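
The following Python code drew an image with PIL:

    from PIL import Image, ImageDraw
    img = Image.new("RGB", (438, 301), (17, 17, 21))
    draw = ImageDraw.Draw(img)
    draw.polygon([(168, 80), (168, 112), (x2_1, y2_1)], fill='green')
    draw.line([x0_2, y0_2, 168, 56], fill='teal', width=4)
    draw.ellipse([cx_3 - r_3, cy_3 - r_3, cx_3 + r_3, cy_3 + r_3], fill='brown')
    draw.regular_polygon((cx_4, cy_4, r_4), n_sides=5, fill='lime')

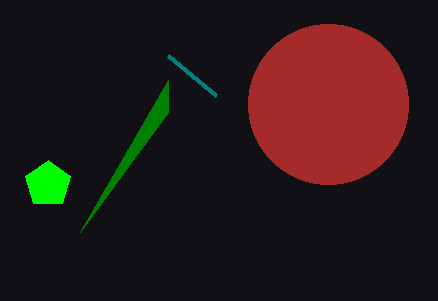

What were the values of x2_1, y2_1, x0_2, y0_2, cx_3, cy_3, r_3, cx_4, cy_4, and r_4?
x2_1 = 80, y2_1 = 232, x0_2 = 216, y0_2 = 96, cx_3 = 328, cy_3 = 104, r_3 = 80, cx_4 = 48, cy_4 = 184, r_4 = 24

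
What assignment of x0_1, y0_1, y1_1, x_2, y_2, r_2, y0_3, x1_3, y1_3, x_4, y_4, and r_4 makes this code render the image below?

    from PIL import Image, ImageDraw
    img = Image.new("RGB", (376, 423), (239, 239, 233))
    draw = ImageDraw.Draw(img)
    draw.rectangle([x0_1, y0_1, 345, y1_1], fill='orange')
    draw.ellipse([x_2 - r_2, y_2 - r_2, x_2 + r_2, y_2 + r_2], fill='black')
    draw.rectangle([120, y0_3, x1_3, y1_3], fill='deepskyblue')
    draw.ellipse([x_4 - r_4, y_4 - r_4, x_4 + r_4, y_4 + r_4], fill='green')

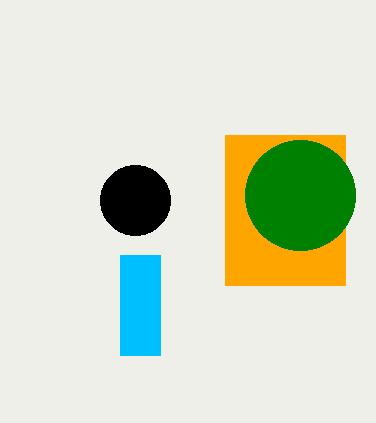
x0_1 = 225; y0_1 = 135; y1_1 = 285; x_2 = 135; y_2 = 200; r_2 = 35; y0_3 = 255; x1_3 = 160; y1_3 = 355; x_4 = 300; y_4 = 195; r_4 = 55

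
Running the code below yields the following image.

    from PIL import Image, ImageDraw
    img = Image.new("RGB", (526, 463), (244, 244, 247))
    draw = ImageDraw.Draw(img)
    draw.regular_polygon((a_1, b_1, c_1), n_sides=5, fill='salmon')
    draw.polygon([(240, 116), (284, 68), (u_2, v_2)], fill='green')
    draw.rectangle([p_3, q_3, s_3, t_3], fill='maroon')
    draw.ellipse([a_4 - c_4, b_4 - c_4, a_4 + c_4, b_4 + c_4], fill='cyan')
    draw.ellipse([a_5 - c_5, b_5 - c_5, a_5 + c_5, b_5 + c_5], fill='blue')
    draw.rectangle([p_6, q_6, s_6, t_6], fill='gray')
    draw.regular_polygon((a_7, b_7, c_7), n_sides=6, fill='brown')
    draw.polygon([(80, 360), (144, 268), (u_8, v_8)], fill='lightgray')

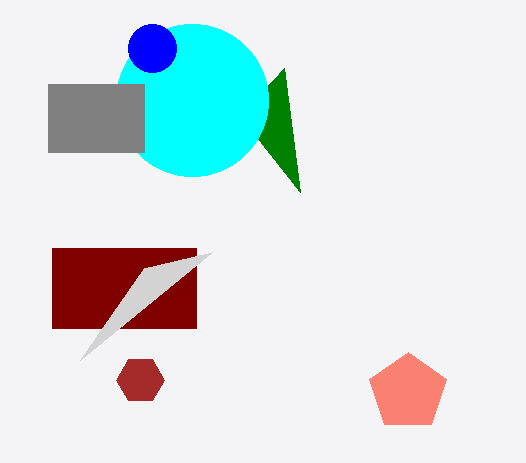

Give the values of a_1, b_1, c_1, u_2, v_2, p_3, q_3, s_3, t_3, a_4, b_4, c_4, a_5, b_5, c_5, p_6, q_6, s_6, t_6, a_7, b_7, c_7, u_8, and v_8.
a_1 = 408
b_1 = 392
c_1 = 40
u_2 = 300
v_2 = 192
p_3 = 52
q_3 = 248
s_3 = 196
t_3 = 328
a_4 = 192
b_4 = 100
c_4 = 76
a_5 = 152
b_5 = 48
c_5 = 24
p_6 = 48
q_6 = 84
s_6 = 144
t_6 = 152
a_7 = 140
b_7 = 380
c_7 = 24
u_8 = 212
v_8 = 252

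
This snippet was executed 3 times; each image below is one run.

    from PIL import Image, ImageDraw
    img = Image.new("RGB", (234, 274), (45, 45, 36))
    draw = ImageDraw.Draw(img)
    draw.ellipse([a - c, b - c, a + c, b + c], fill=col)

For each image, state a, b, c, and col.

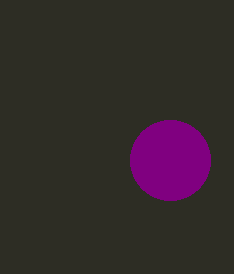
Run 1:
a = 170, b = 160, c = 40, col = 'purple'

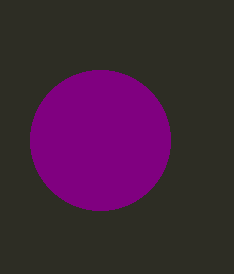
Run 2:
a = 100; b = 140; c = 70; col = 'purple'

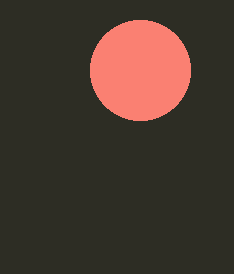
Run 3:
a = 140, b = 70, c = 50, col = 'salmon'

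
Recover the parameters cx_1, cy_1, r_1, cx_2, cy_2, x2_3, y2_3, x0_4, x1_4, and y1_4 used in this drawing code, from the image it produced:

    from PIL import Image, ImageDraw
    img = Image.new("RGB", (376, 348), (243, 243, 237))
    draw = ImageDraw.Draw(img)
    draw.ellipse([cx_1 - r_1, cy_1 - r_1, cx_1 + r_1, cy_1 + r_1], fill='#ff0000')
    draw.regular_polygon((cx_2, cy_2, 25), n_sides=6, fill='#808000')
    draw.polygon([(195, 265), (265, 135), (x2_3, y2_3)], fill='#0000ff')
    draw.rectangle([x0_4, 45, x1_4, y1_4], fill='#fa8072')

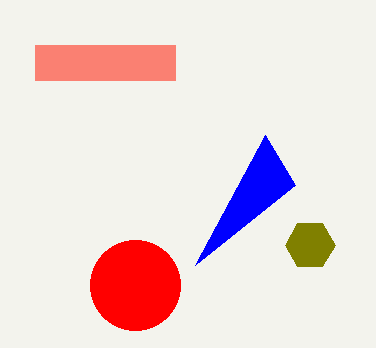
cx_1 = 135, cy_1 = 285, r_1 = 45, cx_2 = 310, cy_2 = 245, x2_3 = 295, y2_3 = 185, x0_4 = 35, x1_4 = 175, y1_4 = 80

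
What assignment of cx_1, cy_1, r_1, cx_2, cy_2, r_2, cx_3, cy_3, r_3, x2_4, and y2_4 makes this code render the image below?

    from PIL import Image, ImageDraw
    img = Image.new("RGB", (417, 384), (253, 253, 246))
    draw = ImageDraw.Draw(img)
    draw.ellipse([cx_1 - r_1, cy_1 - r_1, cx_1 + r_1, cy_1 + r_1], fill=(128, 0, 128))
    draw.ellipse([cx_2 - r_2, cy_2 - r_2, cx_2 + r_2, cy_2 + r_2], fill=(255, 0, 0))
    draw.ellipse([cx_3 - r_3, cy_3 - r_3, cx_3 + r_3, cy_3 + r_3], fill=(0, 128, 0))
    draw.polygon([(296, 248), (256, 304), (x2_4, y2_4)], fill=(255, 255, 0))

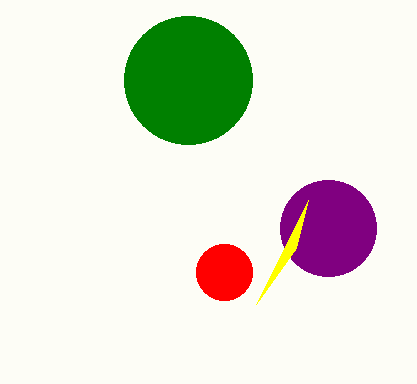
cx_1 = 328; cy_1 = 228; r_1 = 48; cx_2 = 224; cy_2 = 272; r_2 = 28; cx_3 = 188; cy_3 = 80; r_3 = 64; x2_4 = 308; y2_4 = 200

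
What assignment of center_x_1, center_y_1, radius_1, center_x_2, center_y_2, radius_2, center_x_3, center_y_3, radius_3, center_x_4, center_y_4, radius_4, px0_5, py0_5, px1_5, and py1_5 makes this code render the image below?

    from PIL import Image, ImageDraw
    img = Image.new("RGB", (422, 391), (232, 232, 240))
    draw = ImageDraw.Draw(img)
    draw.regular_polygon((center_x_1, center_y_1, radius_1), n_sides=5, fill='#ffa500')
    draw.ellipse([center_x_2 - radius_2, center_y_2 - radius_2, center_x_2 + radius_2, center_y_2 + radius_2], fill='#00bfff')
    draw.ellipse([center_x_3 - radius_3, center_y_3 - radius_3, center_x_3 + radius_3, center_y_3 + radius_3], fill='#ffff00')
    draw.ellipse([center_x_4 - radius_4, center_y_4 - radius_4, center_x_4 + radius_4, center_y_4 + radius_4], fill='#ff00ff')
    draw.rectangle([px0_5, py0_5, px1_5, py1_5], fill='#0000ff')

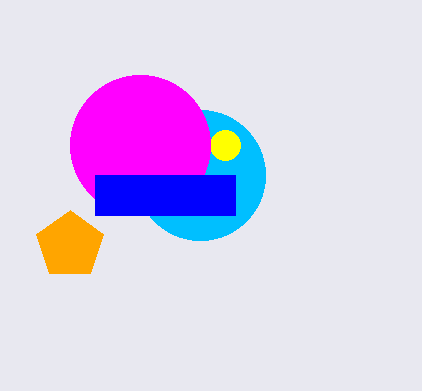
center_x_1 = 70, center_y_1 = 245, radius_1 = 35, center_x_2 = 200, center_y_2 = 175, radius_2 = 65, center_x_3 = 225, center_y_3 = 145, radius_3 = 15, center_x_4 = 140, center_y_4 = 145, radius_4 = 70, px0_5 = 95, py0_5 = 175, px1_5 = 235, py1_5 = 215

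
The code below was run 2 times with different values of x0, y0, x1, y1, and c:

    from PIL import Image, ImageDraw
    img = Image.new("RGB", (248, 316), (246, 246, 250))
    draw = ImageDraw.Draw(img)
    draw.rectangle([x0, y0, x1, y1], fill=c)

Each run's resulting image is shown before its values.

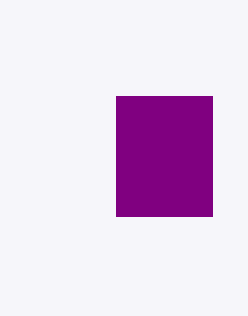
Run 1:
x0 = 116, y0 = 96, x1 = 212, y1 = 216, c = 'purple'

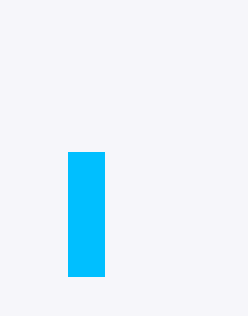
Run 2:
x0 = 68, y0 = 152, x1 = 104, y1 = 276, c = 'deepskyblue'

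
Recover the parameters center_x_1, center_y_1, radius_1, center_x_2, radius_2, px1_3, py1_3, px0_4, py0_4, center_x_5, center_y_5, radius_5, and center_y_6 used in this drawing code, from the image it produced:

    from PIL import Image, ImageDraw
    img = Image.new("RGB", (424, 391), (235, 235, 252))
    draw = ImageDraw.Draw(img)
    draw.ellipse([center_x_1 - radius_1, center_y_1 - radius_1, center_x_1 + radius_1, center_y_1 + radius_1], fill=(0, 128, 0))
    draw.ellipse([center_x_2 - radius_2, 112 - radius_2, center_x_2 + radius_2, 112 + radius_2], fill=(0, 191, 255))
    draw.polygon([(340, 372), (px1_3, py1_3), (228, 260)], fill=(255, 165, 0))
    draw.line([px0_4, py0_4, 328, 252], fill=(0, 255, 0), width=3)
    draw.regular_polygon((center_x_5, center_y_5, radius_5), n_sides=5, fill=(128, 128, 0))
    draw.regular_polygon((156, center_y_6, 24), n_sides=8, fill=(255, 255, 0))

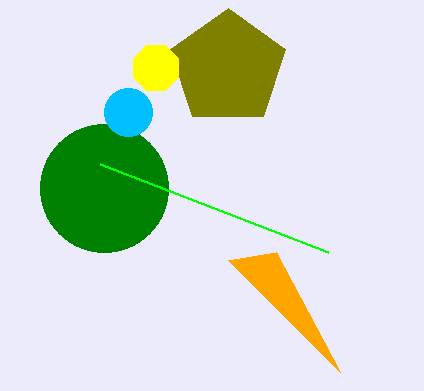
center_x_1 = 104
center_y_1 = 188
radius_1 = 64
center_x_2 = 128
radius_2 = 24
px1_3 = 276
py1_3 = 252
px0_4 = 100
py0_4 = 164
center_x_5 = 228
center_y_5 = 68
radius_5 = 60
center_y_6 = 68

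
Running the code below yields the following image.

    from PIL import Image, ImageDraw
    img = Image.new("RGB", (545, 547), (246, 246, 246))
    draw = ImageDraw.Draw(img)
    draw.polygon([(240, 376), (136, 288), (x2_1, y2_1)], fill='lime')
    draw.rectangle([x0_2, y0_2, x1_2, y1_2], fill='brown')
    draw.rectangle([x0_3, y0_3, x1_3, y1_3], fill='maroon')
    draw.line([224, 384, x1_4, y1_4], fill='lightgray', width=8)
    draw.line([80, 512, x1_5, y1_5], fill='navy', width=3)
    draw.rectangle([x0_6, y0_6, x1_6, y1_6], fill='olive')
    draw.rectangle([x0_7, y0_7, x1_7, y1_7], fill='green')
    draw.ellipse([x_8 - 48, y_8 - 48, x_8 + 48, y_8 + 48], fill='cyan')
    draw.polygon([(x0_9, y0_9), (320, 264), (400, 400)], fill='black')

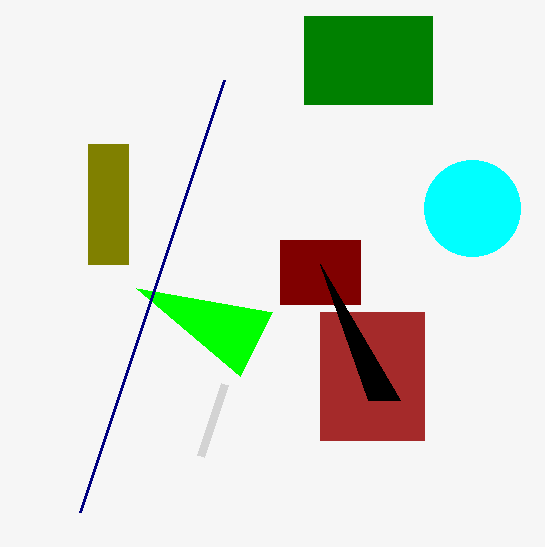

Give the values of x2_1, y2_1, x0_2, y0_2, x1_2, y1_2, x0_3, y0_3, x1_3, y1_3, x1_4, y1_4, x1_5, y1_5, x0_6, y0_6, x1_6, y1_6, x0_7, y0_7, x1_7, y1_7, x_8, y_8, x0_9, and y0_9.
x2_1 = 272; y2_1 = 312; x0_2 = 320; y0_2 = 312; x1_2 = 424; y1_2 = 440; x0_3 = 280; y0_3 = 240; x1_3 = 360; y1_3 = 304; x1_4 = 200; y1_4 = 456; x1_5 = 224; y1_5 = 80; x0_6 = 88; y0_6 = 144; x1_6 = 128; y1_6 = 264; x0_7 = 304; y0_7 = 16; x1_7 = 432; y1_7 = 104; x_8 = 472; y_8 = 208; x0_9 = 368; y0_9 = 400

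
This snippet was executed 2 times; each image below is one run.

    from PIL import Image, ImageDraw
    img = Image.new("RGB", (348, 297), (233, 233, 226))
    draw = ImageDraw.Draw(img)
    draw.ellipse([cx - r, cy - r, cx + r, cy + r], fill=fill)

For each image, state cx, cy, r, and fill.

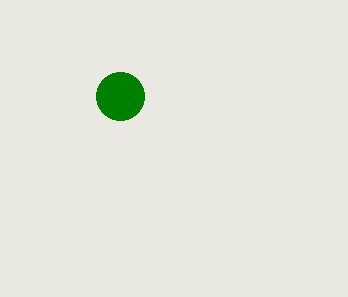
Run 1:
cx = 120; cy = 96; r = 24; fill = 'green'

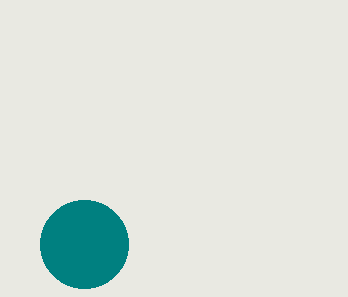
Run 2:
cx = 84; cy = 244; r = 44; fill = 'teal'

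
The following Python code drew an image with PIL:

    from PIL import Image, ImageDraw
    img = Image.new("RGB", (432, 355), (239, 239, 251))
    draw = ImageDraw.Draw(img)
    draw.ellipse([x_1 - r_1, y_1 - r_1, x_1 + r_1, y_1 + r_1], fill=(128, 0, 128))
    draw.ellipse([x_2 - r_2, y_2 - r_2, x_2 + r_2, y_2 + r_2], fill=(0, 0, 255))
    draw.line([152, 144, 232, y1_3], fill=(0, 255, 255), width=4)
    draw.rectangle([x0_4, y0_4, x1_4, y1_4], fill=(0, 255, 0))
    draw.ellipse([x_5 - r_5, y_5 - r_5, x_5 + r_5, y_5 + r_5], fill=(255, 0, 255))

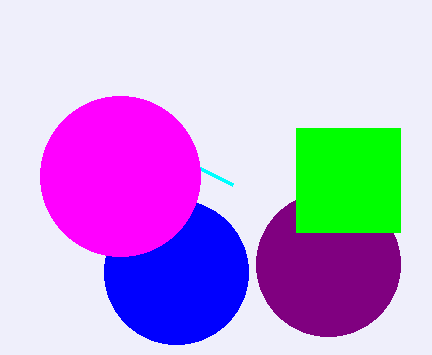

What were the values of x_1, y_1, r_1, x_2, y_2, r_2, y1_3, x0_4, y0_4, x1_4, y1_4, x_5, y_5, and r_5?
x_1 = 328; y_1 = 264; r_1 = 72; x_2 = 176; y_2 = 272; r_2 = 72; y1_3 = 184; x0_4 = 296; y0_4 = 128; x1_4 = 400; y1_4 = 232; x_5 = 120; y_5 = 176; r_5 = 80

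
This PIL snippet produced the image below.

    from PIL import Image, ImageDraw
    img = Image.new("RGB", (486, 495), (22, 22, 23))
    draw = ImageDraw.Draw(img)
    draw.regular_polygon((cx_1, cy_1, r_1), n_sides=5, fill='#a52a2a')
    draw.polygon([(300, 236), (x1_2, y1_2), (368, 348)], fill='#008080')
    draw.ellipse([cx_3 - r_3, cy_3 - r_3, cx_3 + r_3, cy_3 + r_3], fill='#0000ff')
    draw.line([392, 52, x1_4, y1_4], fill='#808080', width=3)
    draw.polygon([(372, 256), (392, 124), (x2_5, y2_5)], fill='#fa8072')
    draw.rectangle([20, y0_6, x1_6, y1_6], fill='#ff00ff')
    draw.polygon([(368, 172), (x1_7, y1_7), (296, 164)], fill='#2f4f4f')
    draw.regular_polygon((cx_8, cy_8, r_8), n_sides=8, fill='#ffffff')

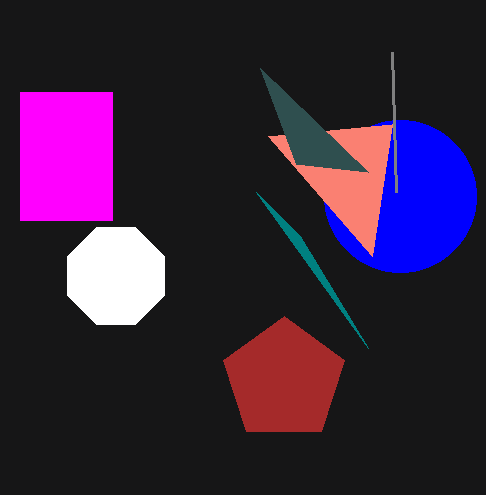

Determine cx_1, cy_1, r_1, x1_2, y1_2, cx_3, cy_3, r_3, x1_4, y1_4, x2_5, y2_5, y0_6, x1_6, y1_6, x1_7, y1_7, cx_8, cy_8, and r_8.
cx_1 = 284, cy_1 = 380, r_1 = 64, x1_2 = 256, y1_2 = 192, cx_3 = 400, cy_3 = 196, r_3 = 76, x1_4 = 396, y1_4 = 192, x2_5 = 268, y2_5 = 136, y0_6 = 92, x1_6 = 112, y1_6 = 220, x1_7 = 260, y1_7 = 68, cx_8 = 116, cy_8 = 276, r_8 = 52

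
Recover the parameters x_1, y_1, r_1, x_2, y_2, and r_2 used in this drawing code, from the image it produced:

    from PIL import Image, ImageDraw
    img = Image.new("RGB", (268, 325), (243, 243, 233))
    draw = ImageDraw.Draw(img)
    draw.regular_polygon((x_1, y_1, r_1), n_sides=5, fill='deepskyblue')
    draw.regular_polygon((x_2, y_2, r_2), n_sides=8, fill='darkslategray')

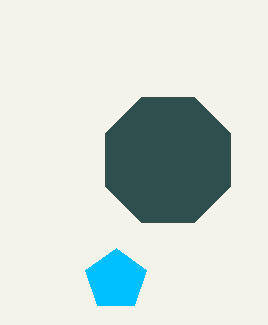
x_1 = 116; y_1 = 280; r_1 = 32; x_2 = 168; y_2 = 160; r_2 = 68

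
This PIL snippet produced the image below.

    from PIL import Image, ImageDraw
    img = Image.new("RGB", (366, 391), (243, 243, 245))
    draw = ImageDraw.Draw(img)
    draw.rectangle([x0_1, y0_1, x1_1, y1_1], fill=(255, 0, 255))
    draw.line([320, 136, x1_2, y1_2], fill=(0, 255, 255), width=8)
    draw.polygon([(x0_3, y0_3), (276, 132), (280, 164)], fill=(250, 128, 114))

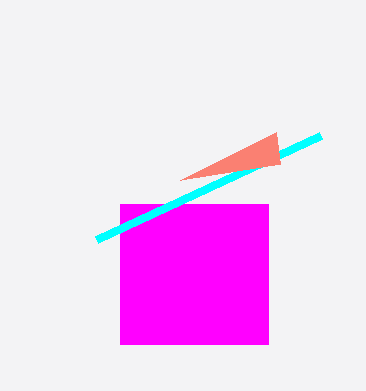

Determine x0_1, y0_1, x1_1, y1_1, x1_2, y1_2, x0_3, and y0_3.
x0_1 = 120; y0_1 = 204; x1_1 = 268; y1_1 = 344; x1_2 = 96; y1_2 = 240; x0_3 = 180; y0_3 = 180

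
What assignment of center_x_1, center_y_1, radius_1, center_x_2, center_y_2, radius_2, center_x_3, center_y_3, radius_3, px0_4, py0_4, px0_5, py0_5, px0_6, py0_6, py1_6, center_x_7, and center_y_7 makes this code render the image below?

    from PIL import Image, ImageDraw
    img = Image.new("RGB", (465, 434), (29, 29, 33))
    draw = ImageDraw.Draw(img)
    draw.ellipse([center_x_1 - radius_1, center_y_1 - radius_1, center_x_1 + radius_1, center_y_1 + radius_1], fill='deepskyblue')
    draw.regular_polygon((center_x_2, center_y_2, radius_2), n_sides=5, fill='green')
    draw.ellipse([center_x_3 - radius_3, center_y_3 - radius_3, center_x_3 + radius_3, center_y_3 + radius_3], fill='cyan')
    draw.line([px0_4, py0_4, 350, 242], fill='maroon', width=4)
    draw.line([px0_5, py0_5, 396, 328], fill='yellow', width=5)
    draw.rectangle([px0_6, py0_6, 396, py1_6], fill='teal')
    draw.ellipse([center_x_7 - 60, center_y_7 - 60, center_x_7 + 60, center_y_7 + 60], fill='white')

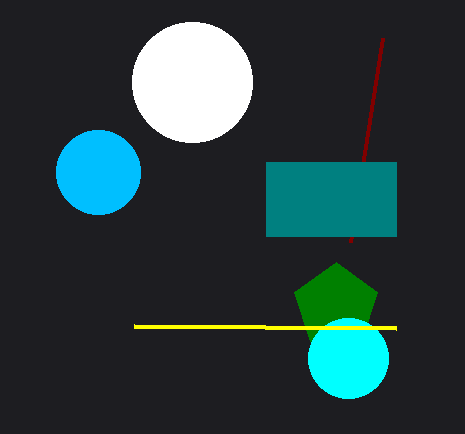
center_x_1 = 98; center_y_1 = 172; radius_1 = 42; center_x_2 = 336; center_y_2 = 306; radius_2 = 44; center_x_3 = 348; center_y_3 = 358; radius_3 = 40; px0_4 = 382; py0_4 = 38; px0_5 = 134; py0_5 = 326; px0_6 = 266; py0_6 = 162; py1_6 = 236; center_x_7 = 192; center_y_7 = 82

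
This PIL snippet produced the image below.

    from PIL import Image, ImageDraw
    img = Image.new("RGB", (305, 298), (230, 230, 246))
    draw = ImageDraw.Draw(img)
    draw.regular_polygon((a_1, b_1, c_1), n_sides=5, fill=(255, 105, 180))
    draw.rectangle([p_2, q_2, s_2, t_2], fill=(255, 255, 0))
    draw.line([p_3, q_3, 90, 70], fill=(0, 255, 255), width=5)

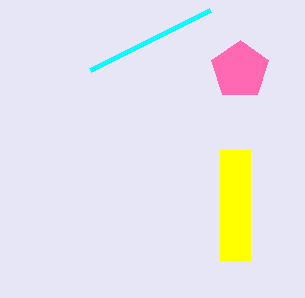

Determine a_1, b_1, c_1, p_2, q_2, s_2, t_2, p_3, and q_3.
a_1 = 240; b_1 = 70; c_1 = 30; p_2 = 220; q_2 = 150; s_2 = 250; t_2 = 260; p_3 = 210; q_3 = 10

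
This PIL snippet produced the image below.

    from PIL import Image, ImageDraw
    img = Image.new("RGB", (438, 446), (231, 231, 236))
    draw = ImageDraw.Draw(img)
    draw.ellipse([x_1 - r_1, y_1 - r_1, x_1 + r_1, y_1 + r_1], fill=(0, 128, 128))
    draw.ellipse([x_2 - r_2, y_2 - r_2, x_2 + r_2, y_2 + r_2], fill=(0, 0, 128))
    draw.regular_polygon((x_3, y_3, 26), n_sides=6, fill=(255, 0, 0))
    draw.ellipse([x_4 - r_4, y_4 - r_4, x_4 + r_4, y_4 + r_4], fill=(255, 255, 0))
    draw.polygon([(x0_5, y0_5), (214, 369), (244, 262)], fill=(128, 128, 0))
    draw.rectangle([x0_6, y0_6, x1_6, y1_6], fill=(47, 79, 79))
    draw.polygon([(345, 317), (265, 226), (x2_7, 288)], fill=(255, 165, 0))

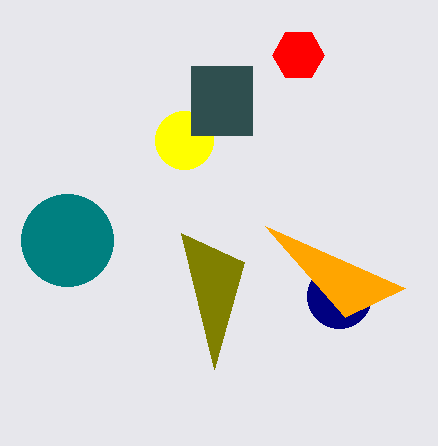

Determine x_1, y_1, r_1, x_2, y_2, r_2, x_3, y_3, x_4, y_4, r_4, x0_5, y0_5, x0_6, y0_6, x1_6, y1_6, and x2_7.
x_1 = 67, y_1 = 240, r_1 = 46, x_2 = 339, y_2 = 296, r_2 = 32, x_3 = 298, y_3 = 55, x_4 = 184, y_4 = 140, r_4 = 29, x0_5 = 181, y0_5 = 233, x0_6 = 191, y0_6 = 66, x1_6 = 252, y1_6 = 135, x2_7 = 405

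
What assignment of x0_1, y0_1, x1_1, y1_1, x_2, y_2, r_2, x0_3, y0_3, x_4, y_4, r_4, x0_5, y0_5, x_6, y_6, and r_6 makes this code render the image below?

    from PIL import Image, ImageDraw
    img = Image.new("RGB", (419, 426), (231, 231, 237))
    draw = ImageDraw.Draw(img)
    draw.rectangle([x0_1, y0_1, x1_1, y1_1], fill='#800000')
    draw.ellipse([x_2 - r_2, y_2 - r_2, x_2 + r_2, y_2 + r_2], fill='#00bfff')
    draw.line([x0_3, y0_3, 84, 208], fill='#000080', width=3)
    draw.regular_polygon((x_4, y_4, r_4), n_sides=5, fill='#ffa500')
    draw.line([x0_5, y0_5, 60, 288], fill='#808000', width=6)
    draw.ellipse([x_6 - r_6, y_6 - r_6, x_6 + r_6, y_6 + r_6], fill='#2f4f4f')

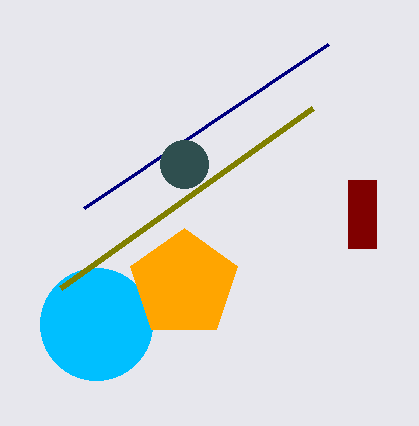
x0_1 = 348, y0_1 = 180, x1_1 = 376, y1_1 = 248, x_2 = 96, y_2 = 324, r_2 = 56, x0_3 = 328, y0_3 = 44, x_4 = 184, y_4 = 284, r_4 = 56, x0_5 = 312, y0_5 = 108, x_6 = 184, y_6 = 164, r_6 = 24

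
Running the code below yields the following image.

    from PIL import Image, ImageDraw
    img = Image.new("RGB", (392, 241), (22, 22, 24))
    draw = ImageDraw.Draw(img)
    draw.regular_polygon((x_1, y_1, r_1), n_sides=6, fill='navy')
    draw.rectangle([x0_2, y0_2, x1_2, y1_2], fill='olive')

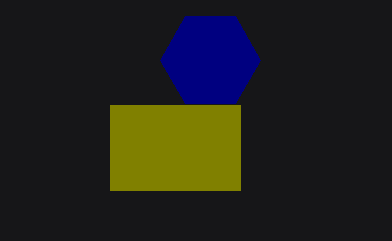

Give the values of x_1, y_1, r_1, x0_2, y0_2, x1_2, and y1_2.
x_1 = 210, y_1 = 60, r_1 = 50, x0_2 = 110, y0_2 = 105, x1_2 = 240, y1_2 = 190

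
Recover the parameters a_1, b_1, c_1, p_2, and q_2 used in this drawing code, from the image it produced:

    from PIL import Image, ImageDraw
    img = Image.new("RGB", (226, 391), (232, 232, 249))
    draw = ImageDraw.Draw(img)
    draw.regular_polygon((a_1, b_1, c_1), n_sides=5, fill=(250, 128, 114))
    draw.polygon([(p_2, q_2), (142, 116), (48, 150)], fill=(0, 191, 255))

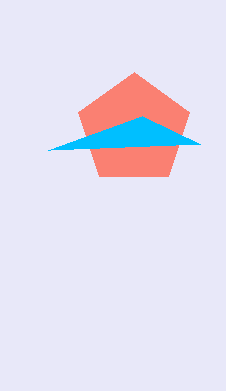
a_1 = 134
b_1 = 130
c_1 = 58
p_2 = 200
q_2 = 144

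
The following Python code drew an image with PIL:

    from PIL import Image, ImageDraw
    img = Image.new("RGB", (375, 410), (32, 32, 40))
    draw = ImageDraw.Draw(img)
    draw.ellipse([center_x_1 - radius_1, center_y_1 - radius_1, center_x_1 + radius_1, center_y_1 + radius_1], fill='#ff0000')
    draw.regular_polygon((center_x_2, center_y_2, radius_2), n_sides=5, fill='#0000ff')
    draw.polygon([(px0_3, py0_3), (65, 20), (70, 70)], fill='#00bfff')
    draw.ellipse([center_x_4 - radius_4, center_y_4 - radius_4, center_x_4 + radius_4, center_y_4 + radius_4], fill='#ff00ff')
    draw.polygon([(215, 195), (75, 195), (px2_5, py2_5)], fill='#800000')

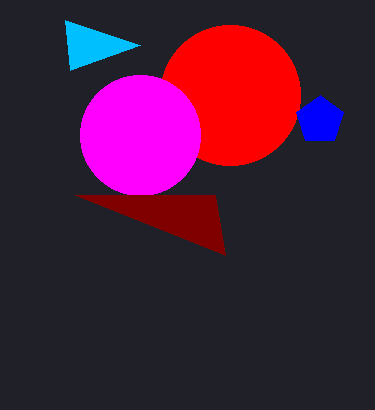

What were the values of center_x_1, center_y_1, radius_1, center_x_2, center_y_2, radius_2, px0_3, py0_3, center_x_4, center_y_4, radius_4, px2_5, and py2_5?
center_x_1 = 230
center_y_1 = 95
radius_1 = 70
center_x_2 = 320
center_y_2 = 120
radius_2 = 25
px0_3 = 140
py0_3 = 45
center_x_4 = 140
center_y_4 = 135
radius_4 = 60
px2_5 = 225
py2_5 = 255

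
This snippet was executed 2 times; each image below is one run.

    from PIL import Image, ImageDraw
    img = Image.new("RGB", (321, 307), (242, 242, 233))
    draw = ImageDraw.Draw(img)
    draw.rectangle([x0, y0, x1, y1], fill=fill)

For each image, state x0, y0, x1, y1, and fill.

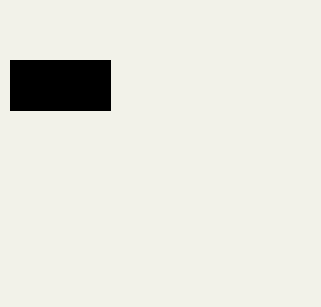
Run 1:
x0 = 10; y0 = 60; x1 = 110; y1 = 110; fill = 'black'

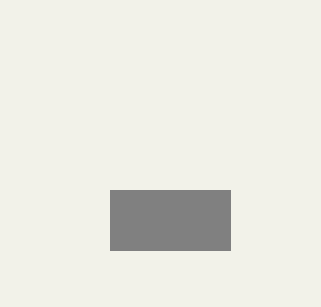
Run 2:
x0 = 110; y0 = 190; x1 = 230; y1 = 250; fill = 'gray'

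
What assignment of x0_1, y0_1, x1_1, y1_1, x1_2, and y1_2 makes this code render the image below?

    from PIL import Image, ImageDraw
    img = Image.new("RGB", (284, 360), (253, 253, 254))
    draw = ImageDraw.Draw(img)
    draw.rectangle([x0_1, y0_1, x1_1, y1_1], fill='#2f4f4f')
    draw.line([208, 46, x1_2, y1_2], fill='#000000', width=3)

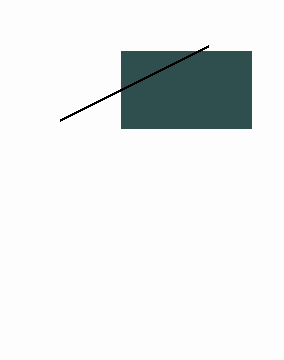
x0_1 = 121
y0_1 = 51
x1_1 = 251
y1_1 = 128
x1_2 = 60
y1_2 = 120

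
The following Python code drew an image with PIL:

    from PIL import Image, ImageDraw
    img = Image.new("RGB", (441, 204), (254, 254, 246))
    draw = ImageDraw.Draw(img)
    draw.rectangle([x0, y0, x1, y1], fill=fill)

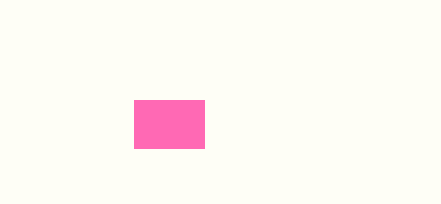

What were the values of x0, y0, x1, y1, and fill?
x0 = 134; y0 = 100; x1 = 204; y1 = 148; fill = 'hotpink'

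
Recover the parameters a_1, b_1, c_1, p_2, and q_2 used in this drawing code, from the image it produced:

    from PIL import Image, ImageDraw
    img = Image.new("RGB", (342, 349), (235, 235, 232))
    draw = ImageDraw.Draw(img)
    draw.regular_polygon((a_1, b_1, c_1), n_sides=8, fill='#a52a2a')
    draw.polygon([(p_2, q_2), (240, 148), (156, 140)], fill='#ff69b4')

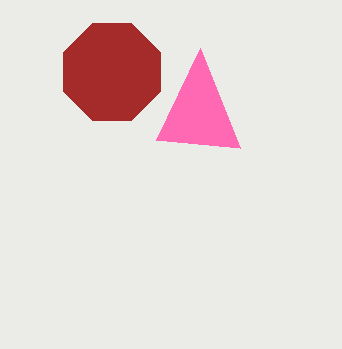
a_1 = 112; b_1 = 72; c_1 = 52; p_2 = 200; q_2 = 48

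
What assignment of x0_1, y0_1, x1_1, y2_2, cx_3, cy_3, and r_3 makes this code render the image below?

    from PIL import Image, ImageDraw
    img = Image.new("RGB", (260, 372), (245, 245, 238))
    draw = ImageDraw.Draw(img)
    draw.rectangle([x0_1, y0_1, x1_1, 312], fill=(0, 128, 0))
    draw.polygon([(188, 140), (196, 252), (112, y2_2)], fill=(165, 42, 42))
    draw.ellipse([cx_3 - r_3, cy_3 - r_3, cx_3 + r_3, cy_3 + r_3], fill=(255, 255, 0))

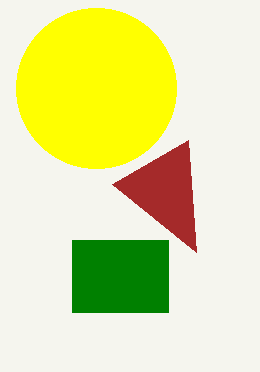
x0_1 = 72; y0_1 = 240; x1_1 = 168; y2_2 = 184; cx_3 = 96; cy_3 = 88; r_3 = 80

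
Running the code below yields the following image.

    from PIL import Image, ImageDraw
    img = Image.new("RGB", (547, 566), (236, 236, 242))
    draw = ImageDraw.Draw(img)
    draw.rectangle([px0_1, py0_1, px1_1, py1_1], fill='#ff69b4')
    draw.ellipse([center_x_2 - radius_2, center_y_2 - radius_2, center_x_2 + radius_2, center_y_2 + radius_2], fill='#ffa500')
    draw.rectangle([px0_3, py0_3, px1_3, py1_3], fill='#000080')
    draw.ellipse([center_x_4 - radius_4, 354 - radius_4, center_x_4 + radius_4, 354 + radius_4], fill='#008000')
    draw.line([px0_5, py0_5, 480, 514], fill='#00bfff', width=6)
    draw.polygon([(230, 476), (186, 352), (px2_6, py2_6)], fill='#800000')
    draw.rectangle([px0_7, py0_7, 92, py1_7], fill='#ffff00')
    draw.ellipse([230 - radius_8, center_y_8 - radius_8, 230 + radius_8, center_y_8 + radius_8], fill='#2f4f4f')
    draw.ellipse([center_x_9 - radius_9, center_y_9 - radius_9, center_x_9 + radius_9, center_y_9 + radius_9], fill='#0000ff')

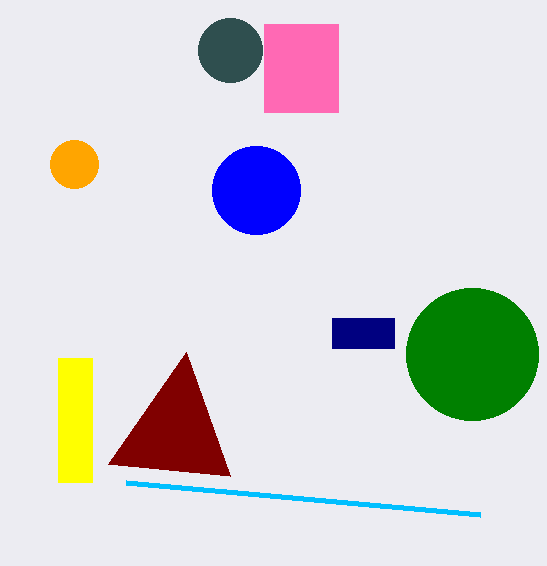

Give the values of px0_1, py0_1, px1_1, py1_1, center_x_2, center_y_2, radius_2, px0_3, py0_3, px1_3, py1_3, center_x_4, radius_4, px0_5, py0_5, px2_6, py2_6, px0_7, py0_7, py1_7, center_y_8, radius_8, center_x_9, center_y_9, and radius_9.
px0_1 = 264
py0_1 = 24
px1_1 = 338
py1_1 = 112
center_x_2 = 74
center_y_2 = 164
radius_2 = 24
px0_3 = 332
py0_3 = 318
px1_3 = 394
py1_3 = 348
center_x_4 = 472
radius_4 = 66
px0_5 = 126
py0_5 = 482
px2_6 = 108
py2_6 = 464
px0_7 = 58
py0_7 = 358
py1_7 = 482
center_y_8 = 50
radius_8 = 32
center_x_9 = 256
center_y_9 = 190
radius_9 = 44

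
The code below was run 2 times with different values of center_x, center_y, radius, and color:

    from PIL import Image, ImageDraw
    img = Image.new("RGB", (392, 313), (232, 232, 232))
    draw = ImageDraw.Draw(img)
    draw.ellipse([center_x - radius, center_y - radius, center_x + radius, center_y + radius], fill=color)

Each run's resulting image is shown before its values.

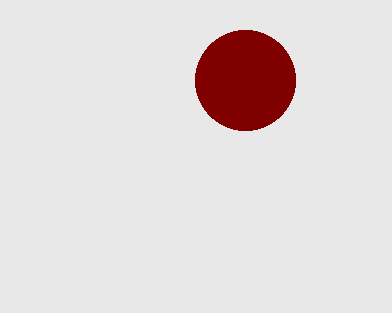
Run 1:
center_x = 245, center_y = 80, radius = 50, color = 'maroon'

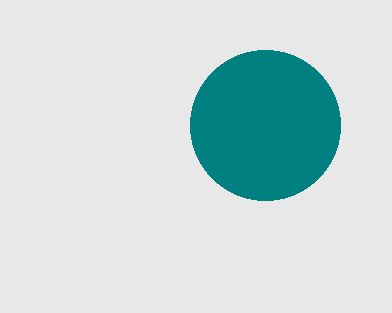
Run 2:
center_x = 265, center_y = 125, radius = 75, color = 'teal'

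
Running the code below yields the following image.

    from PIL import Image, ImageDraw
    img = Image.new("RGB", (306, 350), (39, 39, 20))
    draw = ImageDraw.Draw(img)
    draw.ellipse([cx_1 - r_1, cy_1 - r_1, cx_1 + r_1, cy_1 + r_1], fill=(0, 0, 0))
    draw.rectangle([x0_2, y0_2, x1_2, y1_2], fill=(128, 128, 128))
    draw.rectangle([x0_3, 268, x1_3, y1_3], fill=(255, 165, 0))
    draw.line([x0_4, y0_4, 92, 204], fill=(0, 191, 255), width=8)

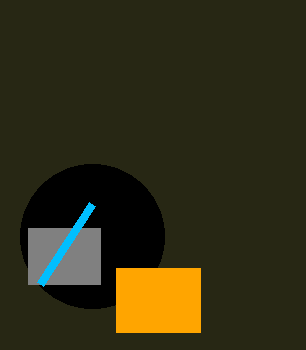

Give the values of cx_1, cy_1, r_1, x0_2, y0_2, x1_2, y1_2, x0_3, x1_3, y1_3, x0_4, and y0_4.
cx_1 = 92
cy_1 = 236
r_1 = 72
x0_2 = 28
y0_2 = 228
x1_2 = 100
y1_2 = 284
x0_3 = 116
x1_3 = 200
y1_3 = 332
x0_4 = 40
y0_4 = 284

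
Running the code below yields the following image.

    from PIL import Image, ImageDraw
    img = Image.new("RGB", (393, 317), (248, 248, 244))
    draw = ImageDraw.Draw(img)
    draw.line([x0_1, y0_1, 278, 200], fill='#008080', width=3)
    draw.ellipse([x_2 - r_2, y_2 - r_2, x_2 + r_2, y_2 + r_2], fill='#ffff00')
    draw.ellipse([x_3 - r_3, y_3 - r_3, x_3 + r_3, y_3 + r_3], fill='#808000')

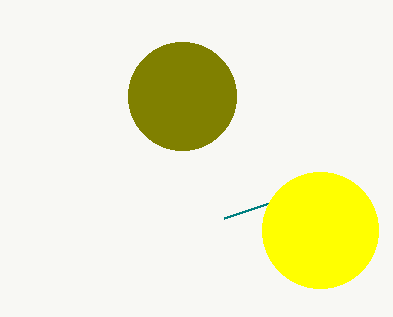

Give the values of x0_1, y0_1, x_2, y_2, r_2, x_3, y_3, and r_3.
x0_1 = 224
y0_1 = 218
x_2 = 320
y_2 = 230
r_2 = 58
x_3 = 182
y_3 = 96
r_3 = 54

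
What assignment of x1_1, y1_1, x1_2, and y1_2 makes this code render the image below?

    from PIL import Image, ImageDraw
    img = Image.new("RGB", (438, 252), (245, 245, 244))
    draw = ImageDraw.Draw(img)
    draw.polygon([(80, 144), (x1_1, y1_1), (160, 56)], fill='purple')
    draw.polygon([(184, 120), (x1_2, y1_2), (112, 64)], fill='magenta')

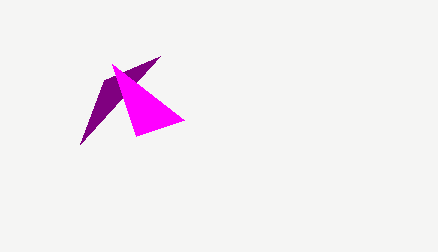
x1_1 = 104, y1_1 = 80, x1_2 = 136, y1_2 = 136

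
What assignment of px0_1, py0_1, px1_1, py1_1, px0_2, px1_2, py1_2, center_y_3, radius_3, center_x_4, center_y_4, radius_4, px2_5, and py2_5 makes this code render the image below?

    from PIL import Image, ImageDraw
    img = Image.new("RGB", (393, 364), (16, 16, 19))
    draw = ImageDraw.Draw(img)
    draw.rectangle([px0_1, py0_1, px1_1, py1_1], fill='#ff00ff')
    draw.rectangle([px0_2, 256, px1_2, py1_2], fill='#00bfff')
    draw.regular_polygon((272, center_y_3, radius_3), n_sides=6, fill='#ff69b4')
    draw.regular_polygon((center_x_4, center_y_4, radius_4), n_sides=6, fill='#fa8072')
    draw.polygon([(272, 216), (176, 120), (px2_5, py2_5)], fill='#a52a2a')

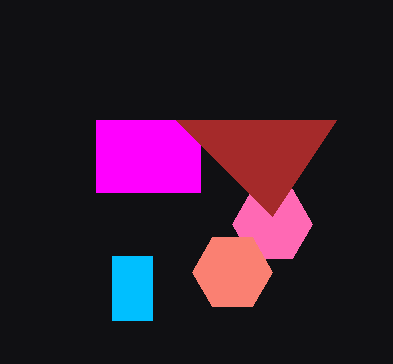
px0_1 = 96, py0_1 = 120, px1_1 = 200, py1_1 = 192, px0_2 = 112, px1_2 = 152, py1_2 = 320, center_y_3 = 224, radius_3 = 40, center_x_4 = 232, center_y_4 = 272, radius_4 = 40, px2_5 = 336, py2_5 = 120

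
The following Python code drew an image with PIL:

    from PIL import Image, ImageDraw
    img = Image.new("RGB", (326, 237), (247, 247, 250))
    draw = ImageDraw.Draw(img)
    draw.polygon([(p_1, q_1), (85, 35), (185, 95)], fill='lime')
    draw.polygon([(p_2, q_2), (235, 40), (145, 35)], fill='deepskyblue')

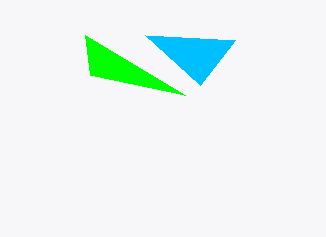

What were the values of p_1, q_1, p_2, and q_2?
p_1 = 90, q_1 = 75, p_2 = 200, q_2 = 85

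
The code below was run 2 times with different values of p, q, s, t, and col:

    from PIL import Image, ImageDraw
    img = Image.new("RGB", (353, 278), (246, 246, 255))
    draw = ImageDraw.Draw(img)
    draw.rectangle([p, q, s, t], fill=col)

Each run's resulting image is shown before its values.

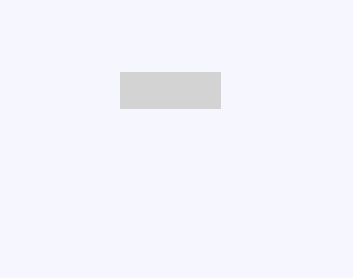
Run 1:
p = 120, q = 72, s = 220, t = 108, col = 'lightgray'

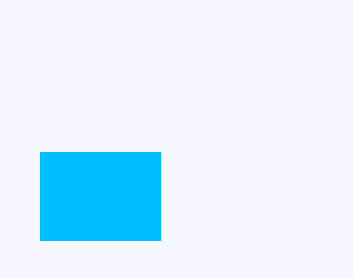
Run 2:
p = 40; q = 152; s = 160; t = 240; col = 'deepskyblue'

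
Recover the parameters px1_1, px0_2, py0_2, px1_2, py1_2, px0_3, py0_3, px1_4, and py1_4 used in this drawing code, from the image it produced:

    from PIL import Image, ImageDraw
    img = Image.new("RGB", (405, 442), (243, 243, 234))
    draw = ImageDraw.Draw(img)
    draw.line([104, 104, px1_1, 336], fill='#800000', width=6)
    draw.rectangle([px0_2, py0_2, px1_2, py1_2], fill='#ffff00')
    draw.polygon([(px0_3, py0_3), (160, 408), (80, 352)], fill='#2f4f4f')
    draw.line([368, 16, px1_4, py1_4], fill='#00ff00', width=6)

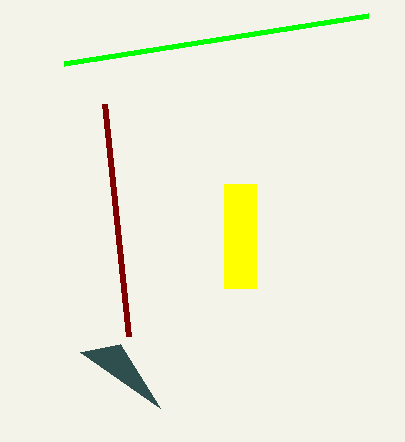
px1_1 = 128, px0_2 = 224, py0_2 = 184, px1_2 = 256, py1_2 = 288, px0_3 = 120, py0_3 = 344, px1_4 = 64, py1_4 = 64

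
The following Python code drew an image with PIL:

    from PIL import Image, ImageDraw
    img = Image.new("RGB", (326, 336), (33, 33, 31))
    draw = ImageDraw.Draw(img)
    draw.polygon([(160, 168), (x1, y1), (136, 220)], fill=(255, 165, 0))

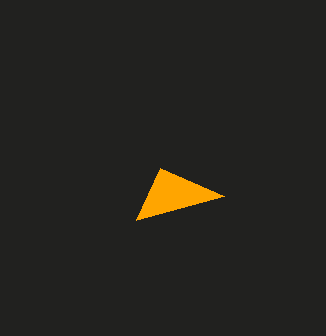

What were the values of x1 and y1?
x1 = 224; y1 = 196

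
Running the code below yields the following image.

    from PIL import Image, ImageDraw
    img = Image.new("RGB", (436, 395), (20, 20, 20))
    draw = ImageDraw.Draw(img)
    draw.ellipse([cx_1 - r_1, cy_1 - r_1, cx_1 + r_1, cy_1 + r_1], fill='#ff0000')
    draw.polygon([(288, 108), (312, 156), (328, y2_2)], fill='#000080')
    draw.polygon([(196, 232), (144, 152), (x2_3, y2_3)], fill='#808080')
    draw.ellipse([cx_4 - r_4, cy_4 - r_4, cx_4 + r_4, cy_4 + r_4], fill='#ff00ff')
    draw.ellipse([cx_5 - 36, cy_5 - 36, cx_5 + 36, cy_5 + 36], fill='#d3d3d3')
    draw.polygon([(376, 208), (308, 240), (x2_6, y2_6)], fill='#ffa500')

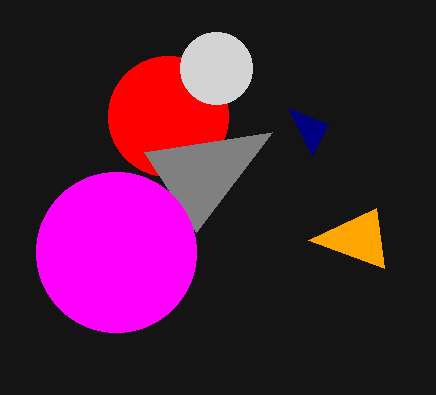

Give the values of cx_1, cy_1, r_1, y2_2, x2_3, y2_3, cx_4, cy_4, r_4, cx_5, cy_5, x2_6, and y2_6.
cx_1 = 168
cy_1 = 116
r_1 = 60
y2_2 = 124
x2_3 = 272
y2_3 = 132
cx_4 = 116
cy_4 = 252
r_4 = 80
cx_5 = 216
cy_5 = 68
x2_6 = 384
y2_6 = 268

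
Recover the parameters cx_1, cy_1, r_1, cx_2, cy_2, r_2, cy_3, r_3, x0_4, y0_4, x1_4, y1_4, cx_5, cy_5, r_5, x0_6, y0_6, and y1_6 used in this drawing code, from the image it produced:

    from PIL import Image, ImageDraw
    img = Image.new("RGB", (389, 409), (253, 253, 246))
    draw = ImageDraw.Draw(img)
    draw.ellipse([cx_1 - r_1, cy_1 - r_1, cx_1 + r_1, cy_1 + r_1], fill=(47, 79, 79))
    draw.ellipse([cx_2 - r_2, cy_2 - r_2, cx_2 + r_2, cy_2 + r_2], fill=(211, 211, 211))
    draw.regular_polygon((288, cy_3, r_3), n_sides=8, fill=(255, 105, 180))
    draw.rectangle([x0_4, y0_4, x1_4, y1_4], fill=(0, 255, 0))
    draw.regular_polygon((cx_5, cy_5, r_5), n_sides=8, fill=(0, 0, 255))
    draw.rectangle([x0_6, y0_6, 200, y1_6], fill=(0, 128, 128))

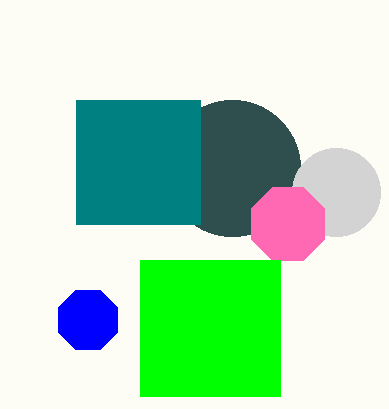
cx_1 = 232, cy_1 = 168, r_1 = 68, cx_2 = 336, cy_2 = 192, r_2 = 44, cy_3 = 224, r_3 = 40, x0_4 = 140, y0_4 = 260, x1_4 = 280, y1_4 = 396, cx_5 = 88, cy_5 = 320, r_5 = 32, x0_6 = 76, y0_6 = 100, y1_6 = 224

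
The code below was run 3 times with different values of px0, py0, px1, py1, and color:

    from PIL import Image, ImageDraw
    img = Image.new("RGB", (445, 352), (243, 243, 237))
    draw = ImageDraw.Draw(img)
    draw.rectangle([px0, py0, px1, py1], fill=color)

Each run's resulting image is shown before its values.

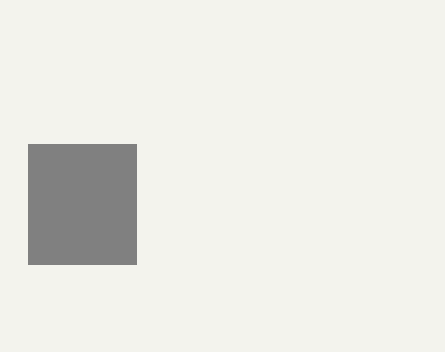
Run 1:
px0 = 28
py0 = 144
px1 = 136
py1 = 264
color = 'gray'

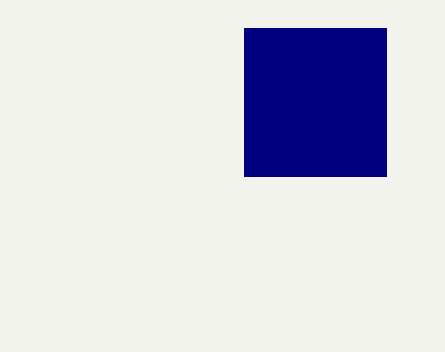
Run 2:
px0 = 244; py0 = 28; px1 = 386; py1 = 176; color = 'navy'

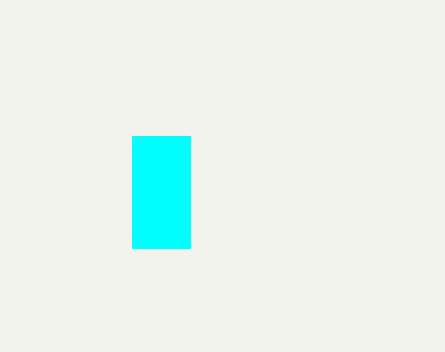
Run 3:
px0 = 132, py0 = 136, px1 = 190, py1 = 248, color = 'cyan'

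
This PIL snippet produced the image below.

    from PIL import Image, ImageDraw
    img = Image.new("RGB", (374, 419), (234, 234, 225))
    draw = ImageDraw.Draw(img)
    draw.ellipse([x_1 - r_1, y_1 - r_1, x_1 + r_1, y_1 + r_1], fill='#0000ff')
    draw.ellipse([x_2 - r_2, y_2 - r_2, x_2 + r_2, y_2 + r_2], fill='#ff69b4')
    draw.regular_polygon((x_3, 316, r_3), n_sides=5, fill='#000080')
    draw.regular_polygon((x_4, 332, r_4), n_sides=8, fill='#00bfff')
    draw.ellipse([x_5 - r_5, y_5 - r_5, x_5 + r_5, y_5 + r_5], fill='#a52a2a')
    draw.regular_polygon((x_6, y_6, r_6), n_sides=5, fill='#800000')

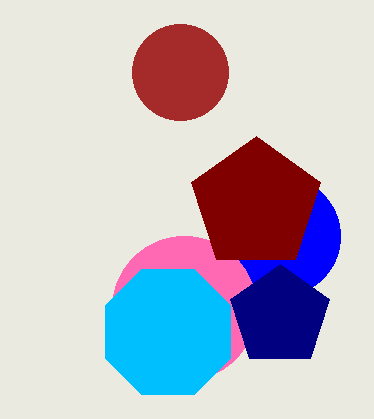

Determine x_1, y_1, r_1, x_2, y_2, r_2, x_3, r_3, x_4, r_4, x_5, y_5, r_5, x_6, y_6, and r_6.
x_1 = 280
y_1 = 236
r_1 = 60
x_2 = 184
y_2 = 308
r_2 = 72
x_3 = 280
r_3 = 52
x_4 = 168
r_4 = 68
x_5 = 180
y_5 = 72
r_5 = 48
x_6 = 256
y_6 = 204
r_6 = 68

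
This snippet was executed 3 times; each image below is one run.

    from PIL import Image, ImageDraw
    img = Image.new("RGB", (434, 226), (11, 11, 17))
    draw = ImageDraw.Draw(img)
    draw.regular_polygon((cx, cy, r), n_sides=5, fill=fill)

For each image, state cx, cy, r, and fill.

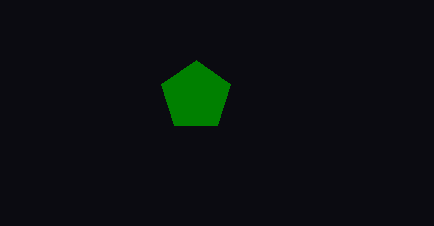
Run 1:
cx = 196, cy = 96, r = 36, fill = 'green'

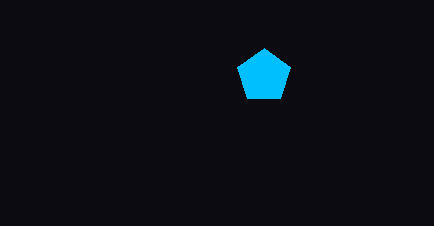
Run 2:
cx = 264
cy = 76
r = 28
fill = 'deepskyblue'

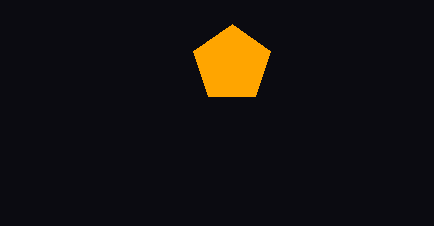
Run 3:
cx = 232
cy = 64
r = 40
fill = 'orange'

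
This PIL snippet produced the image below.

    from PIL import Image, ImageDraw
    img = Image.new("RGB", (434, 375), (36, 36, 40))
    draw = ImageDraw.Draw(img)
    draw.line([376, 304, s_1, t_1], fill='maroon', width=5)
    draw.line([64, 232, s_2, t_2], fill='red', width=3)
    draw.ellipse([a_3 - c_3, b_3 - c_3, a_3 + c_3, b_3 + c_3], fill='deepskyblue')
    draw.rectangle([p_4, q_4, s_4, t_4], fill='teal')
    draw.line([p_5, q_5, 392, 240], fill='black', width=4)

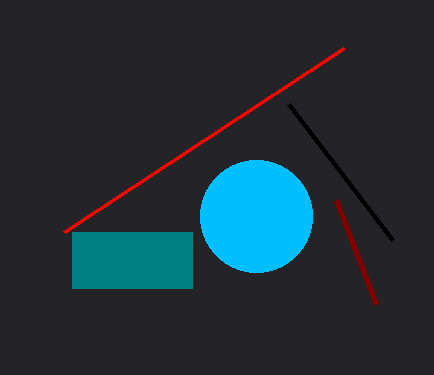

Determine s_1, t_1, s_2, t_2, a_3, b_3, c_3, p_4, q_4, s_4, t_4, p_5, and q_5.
s_1 = 336, t_1 = 200, s_2 = 344, t_2 = 48, a_3 = 256, b_3 = 216, c_3 = 56, p_4 = 72, q_4 = 232, s_4 = 192, t_4 = 288, p_5 = 288, q_5 = 104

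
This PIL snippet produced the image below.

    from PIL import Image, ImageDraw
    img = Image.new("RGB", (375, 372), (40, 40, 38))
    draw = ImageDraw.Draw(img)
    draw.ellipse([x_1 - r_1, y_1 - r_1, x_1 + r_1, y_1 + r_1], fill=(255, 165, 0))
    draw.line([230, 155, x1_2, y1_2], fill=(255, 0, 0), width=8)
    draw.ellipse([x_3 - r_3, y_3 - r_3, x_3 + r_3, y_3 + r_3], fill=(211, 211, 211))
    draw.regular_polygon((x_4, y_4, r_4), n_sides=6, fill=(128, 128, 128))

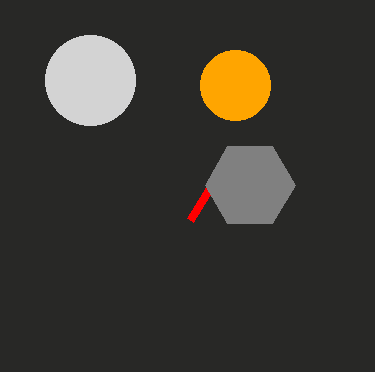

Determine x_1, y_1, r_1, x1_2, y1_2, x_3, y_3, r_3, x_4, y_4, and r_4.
x_1 = 235; y_1 = 85; r_1 = 35; x1_2 = 190; y1_2 = 220; x_3 = 90; y_3 = 80; r_3 = 45; x_4 = 250; y_4 = 185; r_4 = 45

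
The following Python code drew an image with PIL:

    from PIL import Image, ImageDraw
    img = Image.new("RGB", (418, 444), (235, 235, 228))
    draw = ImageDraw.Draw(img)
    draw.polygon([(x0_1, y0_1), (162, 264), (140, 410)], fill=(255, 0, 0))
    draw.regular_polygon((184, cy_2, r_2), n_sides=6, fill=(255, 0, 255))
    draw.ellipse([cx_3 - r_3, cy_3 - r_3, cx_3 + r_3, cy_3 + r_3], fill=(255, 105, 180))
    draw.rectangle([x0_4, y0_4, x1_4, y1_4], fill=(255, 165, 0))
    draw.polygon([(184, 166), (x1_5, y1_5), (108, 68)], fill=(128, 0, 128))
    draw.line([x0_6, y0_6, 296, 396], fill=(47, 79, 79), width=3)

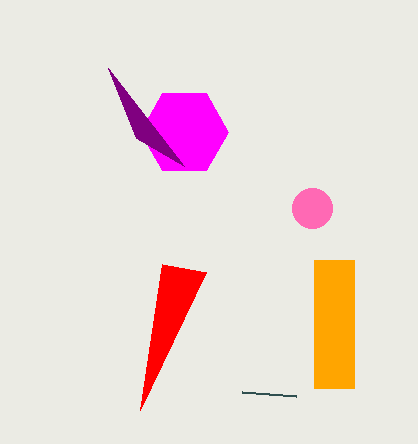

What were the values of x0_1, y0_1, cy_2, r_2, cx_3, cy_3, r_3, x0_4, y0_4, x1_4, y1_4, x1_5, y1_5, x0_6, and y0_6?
x0_1 = 206
y0_1 = 272
cy_2 = 132
r_2 = 44
cx_3 = 312
cy_3 = 208
r_3 = 20
x0_4 = 314
y0_4 = 260
x1_4 = 354
y1_4 = 388
x1_5 = 136
y1_5 = 138
x0_6 = 242
y0_6 = 392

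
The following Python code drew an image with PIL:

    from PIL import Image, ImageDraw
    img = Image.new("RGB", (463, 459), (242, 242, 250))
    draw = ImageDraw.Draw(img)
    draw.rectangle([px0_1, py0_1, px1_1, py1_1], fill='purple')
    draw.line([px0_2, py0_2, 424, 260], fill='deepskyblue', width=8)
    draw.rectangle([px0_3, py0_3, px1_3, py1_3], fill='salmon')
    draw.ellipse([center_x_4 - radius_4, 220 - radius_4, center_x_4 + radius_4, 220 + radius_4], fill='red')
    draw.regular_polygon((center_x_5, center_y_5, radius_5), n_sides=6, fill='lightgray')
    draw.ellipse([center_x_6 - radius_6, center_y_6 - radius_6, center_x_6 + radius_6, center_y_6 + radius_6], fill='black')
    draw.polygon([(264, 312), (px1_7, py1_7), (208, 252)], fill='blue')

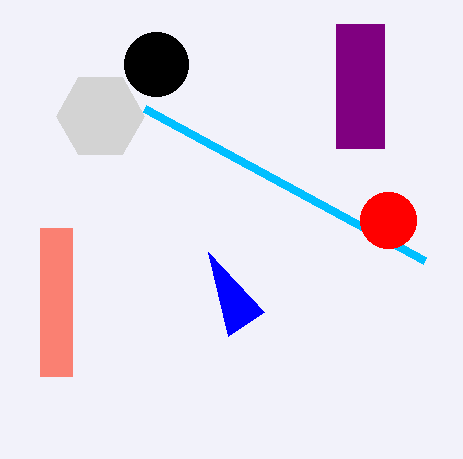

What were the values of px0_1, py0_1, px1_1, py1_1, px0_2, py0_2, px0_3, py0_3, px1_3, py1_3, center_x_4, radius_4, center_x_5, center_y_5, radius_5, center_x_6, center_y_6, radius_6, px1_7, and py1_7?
px0_1 = 336, py0_1 = 24, px1_1 = 384, py1_1 = 148, px0_2 = 144, py0_2 = 108, px0_3 = 40, py0_3 = 228, px1_3 = 72, py1_3 = 376, center_x_4 = 388, radius_4 = 28, center_x_5 = 100, center_y_5 = 116, radius_5 = 44, center_x_6 = 156, center_y_6 = 64, radius_6 = 32, px1_7 = 228, py1_7 = 336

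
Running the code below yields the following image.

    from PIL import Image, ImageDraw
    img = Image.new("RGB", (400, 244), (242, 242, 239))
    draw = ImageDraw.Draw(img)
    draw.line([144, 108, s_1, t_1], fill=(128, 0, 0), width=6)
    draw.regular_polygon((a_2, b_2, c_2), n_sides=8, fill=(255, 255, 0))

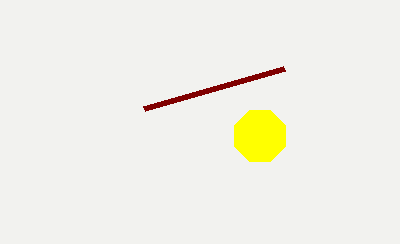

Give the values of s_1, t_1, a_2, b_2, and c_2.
s_1 = 284; t_1 = 68; a_2 = 260; b_2 = 136; c_2 = 28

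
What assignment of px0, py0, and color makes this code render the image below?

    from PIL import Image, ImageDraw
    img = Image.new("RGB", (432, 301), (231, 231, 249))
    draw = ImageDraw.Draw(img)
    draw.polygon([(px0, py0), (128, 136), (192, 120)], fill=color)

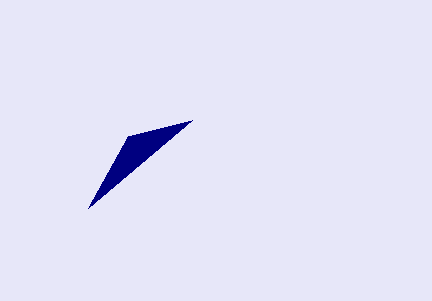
px0 = 88; py0 = 208; color = 'navy'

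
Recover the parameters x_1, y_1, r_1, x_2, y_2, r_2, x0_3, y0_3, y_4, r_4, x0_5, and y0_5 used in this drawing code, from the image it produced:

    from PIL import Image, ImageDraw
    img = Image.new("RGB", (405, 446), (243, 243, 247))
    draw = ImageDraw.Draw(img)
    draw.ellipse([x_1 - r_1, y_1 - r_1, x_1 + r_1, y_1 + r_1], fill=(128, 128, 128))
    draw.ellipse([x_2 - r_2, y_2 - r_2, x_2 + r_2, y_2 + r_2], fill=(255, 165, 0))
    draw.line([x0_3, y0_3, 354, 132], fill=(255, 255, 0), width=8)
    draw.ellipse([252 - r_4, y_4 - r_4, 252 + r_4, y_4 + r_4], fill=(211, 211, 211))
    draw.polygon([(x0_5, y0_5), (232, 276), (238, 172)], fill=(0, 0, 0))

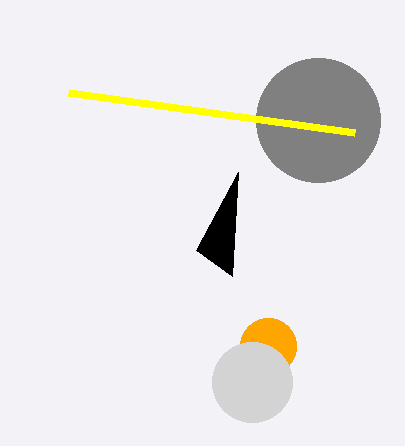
x_1 = 318
y_1 = 120
r_1 = 62
x_2 = 268
y_2 = 346
r_2 = 28
x0_3 = 68
y0_3 = 92
y_4 = 382
r_4 = 40
x0_5 = 196
y0_5 = 250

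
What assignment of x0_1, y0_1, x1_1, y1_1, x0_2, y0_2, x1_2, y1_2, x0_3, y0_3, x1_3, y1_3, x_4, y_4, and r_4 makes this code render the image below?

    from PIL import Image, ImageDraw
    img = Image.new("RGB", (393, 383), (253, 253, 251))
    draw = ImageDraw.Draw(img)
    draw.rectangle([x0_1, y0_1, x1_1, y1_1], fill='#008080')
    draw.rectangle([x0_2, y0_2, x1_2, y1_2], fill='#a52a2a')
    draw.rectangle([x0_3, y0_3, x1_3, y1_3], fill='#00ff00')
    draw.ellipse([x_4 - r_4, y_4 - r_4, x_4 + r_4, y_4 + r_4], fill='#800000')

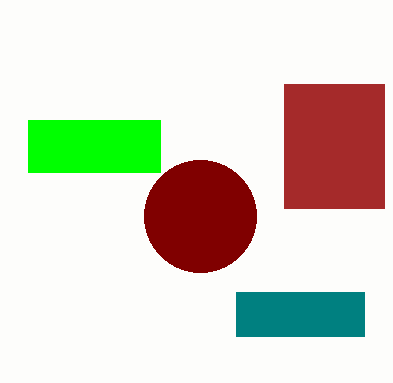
x0_1 = 236; y0_1 = 292; x1_1 = 364; y1_1 = 336; x0_2 = 284; y0_2 = 84; x1_2 = 384; y1_2 = 208; x0_3 = 28; y0_3 = 120; x1_3 = 160; y1_3 = 172; x_4 = 200; y_4 = 216; r_4 = 56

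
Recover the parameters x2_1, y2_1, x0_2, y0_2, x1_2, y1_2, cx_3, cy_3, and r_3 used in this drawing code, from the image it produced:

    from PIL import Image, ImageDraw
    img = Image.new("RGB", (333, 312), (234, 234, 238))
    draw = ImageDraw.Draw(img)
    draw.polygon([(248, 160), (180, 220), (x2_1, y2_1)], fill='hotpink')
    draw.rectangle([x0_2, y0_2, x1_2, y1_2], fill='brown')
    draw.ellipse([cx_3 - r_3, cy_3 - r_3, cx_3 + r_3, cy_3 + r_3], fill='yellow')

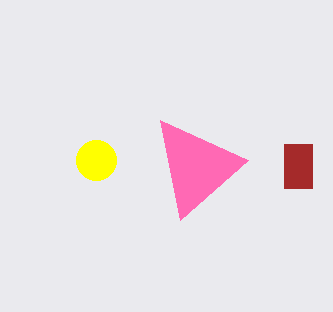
x2_1 = 160
y2_1 = 120
x0_2 = 284
y0_2 = 144
x1_2 = 312
y1_2 = 188
cx_3 = 96
cy_3 = 160
r_3 = 20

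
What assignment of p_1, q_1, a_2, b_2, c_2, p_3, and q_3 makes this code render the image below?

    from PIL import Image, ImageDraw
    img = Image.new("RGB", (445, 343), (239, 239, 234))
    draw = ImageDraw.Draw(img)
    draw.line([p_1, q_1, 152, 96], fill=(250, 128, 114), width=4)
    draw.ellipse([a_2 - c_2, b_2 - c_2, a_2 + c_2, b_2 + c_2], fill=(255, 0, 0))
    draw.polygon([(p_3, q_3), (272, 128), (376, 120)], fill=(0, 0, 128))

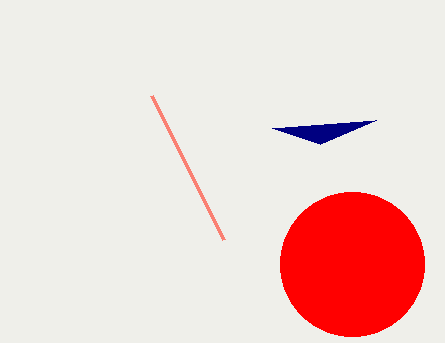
p_1 = 224, q_1 = 240, a_2 = 352, b_2 = 264, c_2 = 72, p_3 = 320, q_3 = 144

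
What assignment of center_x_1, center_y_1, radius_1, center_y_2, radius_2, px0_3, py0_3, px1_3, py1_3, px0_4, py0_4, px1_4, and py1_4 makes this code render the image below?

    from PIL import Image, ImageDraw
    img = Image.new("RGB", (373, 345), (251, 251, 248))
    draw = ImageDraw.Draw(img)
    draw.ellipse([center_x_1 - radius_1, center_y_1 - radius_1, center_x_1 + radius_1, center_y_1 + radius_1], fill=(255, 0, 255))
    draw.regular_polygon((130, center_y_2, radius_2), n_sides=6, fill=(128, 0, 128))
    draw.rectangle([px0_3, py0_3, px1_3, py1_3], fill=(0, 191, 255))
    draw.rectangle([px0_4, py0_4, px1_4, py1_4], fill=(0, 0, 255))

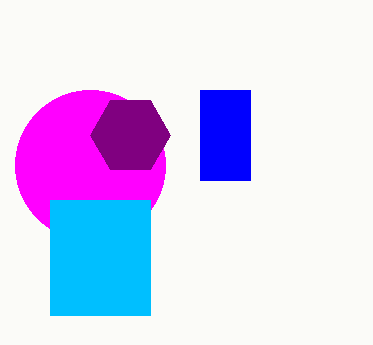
center_x_1 = 90, center_y_1 = 165, radius_1 = 75, center_y_2 = 135, radius_2 = 40, px0_3 = 50, py0_3 = 200, px1_3 = 150, py1_3 = 315, px0_4 = 200, py0_4 = 90, px1_4 = 250, py1_4 = 180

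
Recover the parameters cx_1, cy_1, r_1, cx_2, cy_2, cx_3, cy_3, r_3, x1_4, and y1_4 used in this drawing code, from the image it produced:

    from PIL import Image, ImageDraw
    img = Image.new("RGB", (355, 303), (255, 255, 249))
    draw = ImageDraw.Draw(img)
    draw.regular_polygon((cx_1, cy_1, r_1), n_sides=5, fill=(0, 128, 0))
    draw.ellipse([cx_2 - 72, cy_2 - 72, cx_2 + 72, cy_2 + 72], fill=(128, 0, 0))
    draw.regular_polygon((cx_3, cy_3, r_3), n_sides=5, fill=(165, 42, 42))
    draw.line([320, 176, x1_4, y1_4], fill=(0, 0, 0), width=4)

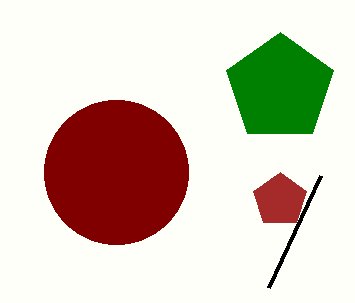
cx_1 = 280; cy_1 = 88; r_1 = 56; cx_2 = 116; cy_2 = 172; cx_3 = 280; cy_3 = 200; r_3 = 28; x1_4 = 268; y1_4 = 288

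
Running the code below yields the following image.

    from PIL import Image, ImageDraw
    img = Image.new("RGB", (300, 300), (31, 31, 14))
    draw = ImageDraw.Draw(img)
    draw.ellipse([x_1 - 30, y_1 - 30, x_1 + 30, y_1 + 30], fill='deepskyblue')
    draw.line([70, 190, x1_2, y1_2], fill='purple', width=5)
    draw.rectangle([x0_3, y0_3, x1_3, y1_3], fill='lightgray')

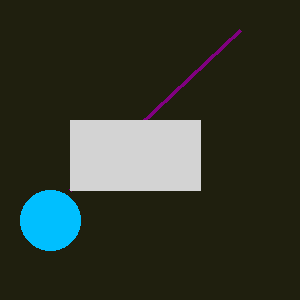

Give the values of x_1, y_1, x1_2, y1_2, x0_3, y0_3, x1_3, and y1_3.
x_1 = 50; y_1 = 220; x1_2 = 240; y1_2 = 30; x0_3 = 70; y0_3 = 120; x1_3 = 200; y1_3 = 190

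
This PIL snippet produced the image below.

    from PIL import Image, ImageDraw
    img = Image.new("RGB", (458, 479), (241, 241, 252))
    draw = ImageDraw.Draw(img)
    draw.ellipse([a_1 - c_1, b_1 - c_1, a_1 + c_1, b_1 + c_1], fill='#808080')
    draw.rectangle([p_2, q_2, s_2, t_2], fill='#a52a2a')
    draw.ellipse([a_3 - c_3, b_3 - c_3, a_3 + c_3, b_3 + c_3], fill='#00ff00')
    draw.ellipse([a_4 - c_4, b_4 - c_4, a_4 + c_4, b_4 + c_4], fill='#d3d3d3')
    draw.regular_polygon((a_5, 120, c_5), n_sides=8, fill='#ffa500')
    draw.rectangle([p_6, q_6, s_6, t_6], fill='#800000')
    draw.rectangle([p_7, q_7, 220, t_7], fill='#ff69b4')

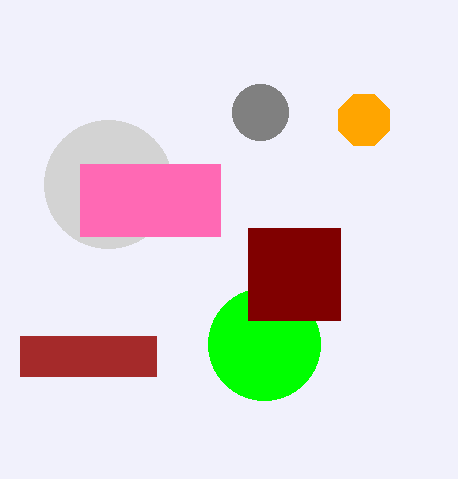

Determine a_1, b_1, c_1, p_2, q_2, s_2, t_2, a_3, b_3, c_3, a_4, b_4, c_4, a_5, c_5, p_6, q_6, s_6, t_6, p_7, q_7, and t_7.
a_1 = 260; b_1 = 112; c_1 = 28; p_2 = 20; q_2 = 336; s_2 = 156; t_2 = 376; a_3 = 264; b_3 = 344; c_3 = 56; a_4 = 108; b_4 = 184; c_4 = 64; a_5 = 364; c_5 = 28; p_6 = 248; q_6 = 228; s_6 = 340; t_6 = 320; p_7 = 80; q_7 = 164; t_7 = 236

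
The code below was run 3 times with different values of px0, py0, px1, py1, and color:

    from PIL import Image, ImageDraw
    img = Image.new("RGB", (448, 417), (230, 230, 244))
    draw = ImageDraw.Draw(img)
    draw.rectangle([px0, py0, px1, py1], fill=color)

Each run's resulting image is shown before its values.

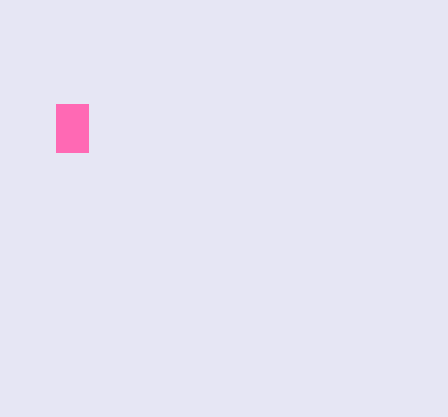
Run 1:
px0 = 56
py0 = 104
px1 = 88
py1 = 152
color = 'hotpink'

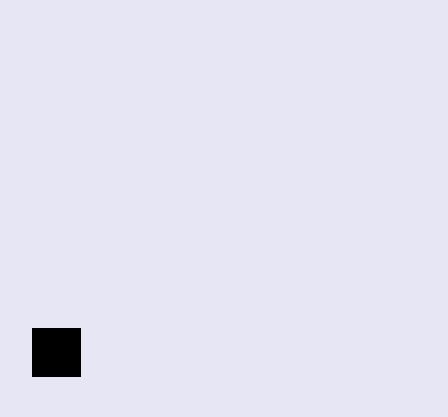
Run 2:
px0 = 32
py0 = 328
px1 = 80
py1 = 376
color = 'black'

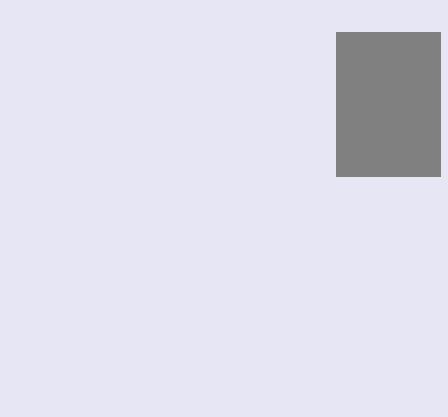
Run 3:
px0 = 336
py0 = 32
px1 = 440
py1 = 176
color = 'gray'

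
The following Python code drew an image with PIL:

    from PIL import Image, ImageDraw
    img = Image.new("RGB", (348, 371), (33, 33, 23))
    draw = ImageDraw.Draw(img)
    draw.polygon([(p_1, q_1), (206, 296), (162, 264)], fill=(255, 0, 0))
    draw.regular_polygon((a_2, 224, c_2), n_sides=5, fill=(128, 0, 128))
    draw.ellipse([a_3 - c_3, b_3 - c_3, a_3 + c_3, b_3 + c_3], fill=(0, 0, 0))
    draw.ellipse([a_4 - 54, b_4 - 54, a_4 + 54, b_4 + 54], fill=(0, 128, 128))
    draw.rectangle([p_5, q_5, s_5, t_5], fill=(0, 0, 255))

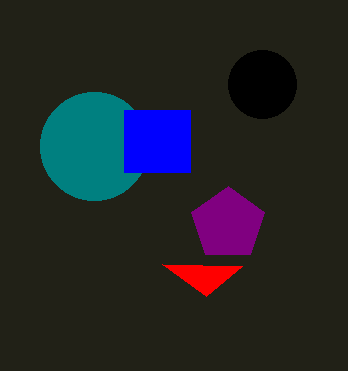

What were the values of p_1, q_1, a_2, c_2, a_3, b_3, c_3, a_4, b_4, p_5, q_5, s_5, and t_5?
p_1 = 242; q_1 = 266; a_2 = 228; c_2 = 38; a_3 = 262; b_3 = 84; c_3 = 34; a_4 = 94; b_4 = 146; p_5 = 124; q_5 = 110; s_5 = 190; t_5 = 172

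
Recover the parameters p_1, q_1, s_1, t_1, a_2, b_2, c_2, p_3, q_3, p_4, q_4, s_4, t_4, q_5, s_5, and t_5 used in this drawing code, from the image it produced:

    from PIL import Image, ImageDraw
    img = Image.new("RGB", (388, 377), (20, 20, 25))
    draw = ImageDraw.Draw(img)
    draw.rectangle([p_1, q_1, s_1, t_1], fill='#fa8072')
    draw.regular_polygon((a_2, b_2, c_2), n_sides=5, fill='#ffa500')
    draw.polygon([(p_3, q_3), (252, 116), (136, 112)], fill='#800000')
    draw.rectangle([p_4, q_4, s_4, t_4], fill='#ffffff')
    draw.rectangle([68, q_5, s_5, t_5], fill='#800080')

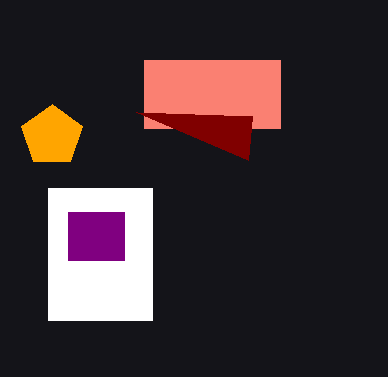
p_1 = 144; q_1 = 60; s_1 = 280; t_1 = 128; a_2 = 52; b_2 = 136; c_2 = 32; p_3 = 248; q_3 = 160; p_4 = 48; q_4 = 188; s_4 = 152; t_4 = 320; q_5 = 212; s_5 = 124; t_5 = 260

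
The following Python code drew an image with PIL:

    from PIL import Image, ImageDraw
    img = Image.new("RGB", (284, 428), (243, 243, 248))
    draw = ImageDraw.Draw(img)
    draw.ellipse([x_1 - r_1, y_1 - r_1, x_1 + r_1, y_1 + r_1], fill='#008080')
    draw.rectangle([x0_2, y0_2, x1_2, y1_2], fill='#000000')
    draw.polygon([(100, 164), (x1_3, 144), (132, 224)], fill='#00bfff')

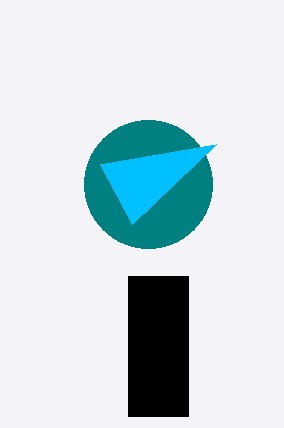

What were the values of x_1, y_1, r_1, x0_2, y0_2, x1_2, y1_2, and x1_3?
x_1 = 148; y_1 = 184; r_1 = 64; x0_2 = 128; y0_2 = 276; x1_2 = 188; y1_2 = 416; x1_3 = 216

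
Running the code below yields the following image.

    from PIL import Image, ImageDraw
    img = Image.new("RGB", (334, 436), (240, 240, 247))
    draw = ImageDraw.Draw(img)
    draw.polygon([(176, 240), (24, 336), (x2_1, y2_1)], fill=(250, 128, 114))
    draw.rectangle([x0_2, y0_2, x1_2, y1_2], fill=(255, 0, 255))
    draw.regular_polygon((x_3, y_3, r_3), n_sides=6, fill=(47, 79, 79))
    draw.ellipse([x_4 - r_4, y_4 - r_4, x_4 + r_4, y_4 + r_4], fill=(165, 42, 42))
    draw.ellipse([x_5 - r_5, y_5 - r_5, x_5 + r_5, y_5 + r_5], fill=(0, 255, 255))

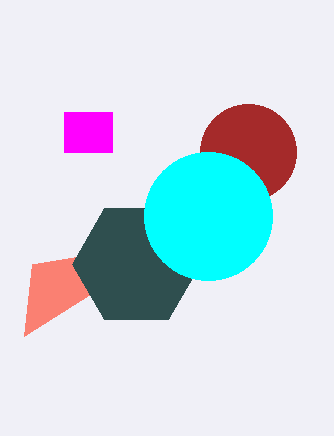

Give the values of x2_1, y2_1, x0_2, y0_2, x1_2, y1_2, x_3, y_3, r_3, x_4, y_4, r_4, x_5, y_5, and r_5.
x2_1 = 32
y2_1 = 264
x0_2 = 64
y0_2 = 112
x1_2 = 112
y1_2 = 152
x_3 = 136
y_3 = 264
r_3 = 64
x_4 = 248
y_4 = 152
r_4 = 48
x_5 = 208
y_5 = 216
r_5 = 64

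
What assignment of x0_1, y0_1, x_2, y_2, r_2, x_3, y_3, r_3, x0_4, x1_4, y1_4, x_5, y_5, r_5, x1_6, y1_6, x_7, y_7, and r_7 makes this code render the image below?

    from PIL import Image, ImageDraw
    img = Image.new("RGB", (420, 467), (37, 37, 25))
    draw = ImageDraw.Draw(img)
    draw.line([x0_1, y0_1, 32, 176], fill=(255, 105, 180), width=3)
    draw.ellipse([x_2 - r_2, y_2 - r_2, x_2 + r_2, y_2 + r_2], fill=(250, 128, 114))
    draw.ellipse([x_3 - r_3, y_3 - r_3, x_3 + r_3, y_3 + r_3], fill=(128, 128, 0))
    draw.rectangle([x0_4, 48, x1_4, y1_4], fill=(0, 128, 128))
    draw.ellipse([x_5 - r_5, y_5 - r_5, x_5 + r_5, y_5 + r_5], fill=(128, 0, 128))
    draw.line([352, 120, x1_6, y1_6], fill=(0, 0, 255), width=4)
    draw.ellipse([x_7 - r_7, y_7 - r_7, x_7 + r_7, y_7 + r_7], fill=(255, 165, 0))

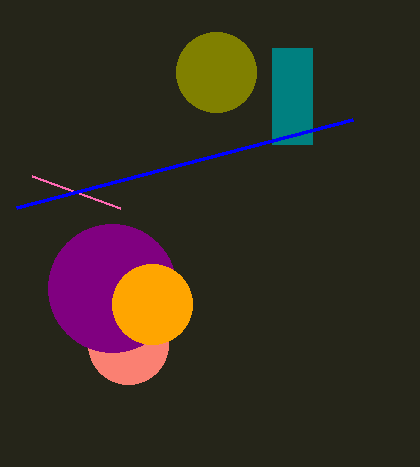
x0_1 = 120, y0_1 = 208, x_2 = 128, y_2 = 344, r_2 = 40, x_3 = 216, y_3 = 72, r_3 = 40, x0_4 = 272, x1_4 = 312, y1_4 = 144, x_5 = 112, y_5 = 288, r_5 = 64, x1_6 = 16, y1_6 = 208, x_7 = 152, y_7 = 304, r_7 = 40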